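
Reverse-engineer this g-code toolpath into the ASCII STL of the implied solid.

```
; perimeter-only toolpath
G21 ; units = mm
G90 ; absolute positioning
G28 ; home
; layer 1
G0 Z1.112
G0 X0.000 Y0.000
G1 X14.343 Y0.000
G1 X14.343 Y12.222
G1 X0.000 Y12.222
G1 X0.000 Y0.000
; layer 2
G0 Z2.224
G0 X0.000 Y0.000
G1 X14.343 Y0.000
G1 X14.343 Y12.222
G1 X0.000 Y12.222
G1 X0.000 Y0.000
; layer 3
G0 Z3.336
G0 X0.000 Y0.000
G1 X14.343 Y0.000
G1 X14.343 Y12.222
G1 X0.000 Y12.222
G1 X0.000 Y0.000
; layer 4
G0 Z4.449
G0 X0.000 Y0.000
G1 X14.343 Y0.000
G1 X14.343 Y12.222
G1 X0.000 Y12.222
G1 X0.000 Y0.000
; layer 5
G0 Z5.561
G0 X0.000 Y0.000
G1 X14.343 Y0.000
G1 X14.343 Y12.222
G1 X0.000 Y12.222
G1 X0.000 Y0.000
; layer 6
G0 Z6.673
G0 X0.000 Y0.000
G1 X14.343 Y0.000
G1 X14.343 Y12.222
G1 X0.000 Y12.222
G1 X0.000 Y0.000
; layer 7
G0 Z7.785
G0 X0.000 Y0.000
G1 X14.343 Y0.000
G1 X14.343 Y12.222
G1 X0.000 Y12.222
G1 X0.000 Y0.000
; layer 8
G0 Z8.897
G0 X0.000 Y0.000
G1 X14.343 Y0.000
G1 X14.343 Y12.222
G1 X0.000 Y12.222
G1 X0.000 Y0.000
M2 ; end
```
solid part
  facet normal 0.0000 0.0000 -1.0000
    outer loop
      vertex 14.343 12.222 0.000
      vertex 14.343 0.000 0.000
      vertex 0.000 0.000 0.000
    endloop
  endfacet
  facet normal 0.0000 0.0000 -1.0000
    outer loop
      vertex 0.000 12.222 0.000
      vertex 14.343 12.222 0.000
      vertex 0.000 0.000 0.000
    endloop
  endfacet
  facet normal 0.0000 0.0000 1.0000
    outer loop
      vertex 0.000 0.000 8.897
      vertex 14.343 0.000 8.897
      vertex 14.343 12.222 8.897
    endloop
  endfacet
  facet normal 0.0000 0.0000 1.0000
    outer loop
      vertex 0.000 0.000 8.897
      vertex 14.343 12.222 8.897
      vertex 0.000 12.222 8.897
    endloop
  endfacet
  facet normal 0.0000 -1.0000 0.0000
    outer loop
      vertex 0.000 0.000 0.000
      vertex 14.343 0.000 0.000
      vertex 14.343 0.000 8.897
    endloop
  endfacet
  facet normal 0.0000 -1.0000 0.0000
    outer loop
      vertex 0.000 0.000 0.000
      vertex 14.343 0.000 8.897
      vertex 0.000 0.000 8.897
    endloop
  endfacet
  facet normal 0.0000 1.0000 0.0000
    outer loop
      vertex 14.343 12.222 8.897
      vertex 14.343 12.222 0.000
      vertex 0.000 12.222 0.000
    endloop
  endfacet
  facet normal 0.0000 1.0000 0.0000
    outer loop
      vertex 0.000 12.222 8.897
      vertex 14.343 12.222 8.897
      vertex 0.000 12.222 0.000
    endloop
  endfacet
  facet normal -1.0000 0.0000 0.0000
    outer loop
      vertex 0.000 12.222 8.897
      vertex 0.000 12.222 0.000
      vertex 0.000 0.000 0.000
    endloop
  endfacet
  facet normal -1.0000 0.0000 0.0000
    outer loop
      vertex 0.000 0.000 8.897
      vertex 0.000 12.222 8.897
      vertex 0.000 0.000 0.000
    endloop
  endfacet
  facet normal 1.0000 0.0000 0.0000
    outer loop
      vertex 14.343 0.000 0.000
      vertex 14.343 12.222 0.000
      vertex 14.343 12.222 8.897
    endloop
  endfacet
  facet normal 1.0000 0.0000 0.0000
    outer loop
      vertex 14.343 0.000 0.000
      vertex 14.343 12.222 8.897
      vertex 14.343 0.000 8.897
    endloop
  endfacet
endsolid part

The G0 Z moves step by Δz≈1.112 mm. Every layer's G1 loop is the same polygon, so the solid is a straight extrusion of it from z=0 to z≈8.9. Closing with flat bottom and top caps and triangulating gives 12 facets — a rectangular box, roughly 14.3 × 12.2 mm footprint and 8.9 mm tall.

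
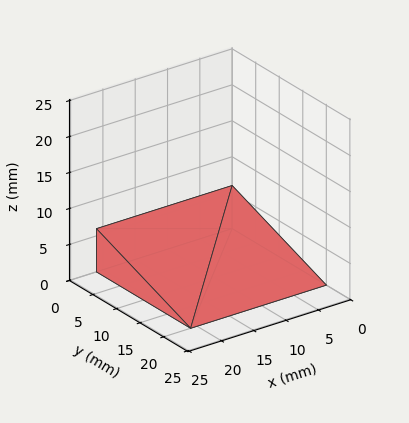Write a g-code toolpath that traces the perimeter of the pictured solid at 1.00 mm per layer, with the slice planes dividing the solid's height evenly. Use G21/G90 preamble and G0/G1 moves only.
Reading the render: the shape is a wedge (ramp): 21 × 20 mm base, rising to 6 mm along the y=0 edge and sloping linearly to z=0 at y=20 (dimensions read to the nearest mm from the axis ticks). For the g-code, the solid's height is divided into equal slices at the stated Δz and each level perimeter traced with G1 moves after a G0 lift.

; perimeter-only toolpath
G21 ; units = mm
G90 ; absolute positioning
G28 ; home
; layer 1
G0 Z1.00
G0 X0.00 Y0.00
G1 X21.00 Y0.00
G1 X21.00 Y16.67
G1 X0.00 Y16.67
G1 X0.00 Y0.00
; layer 2
G0 Z2.00
G0 X0.00 Y0.00
G1 X21.00 Y0.00
G1 X21.00 Y13.33
G1 X0.00 Y13.33
G1 X0.00 Y0.00
; layer 3
G0 Z3.00
G0 X0.00 Y0.00
G1 X21.00 Y0.00
G1 X21.00 Y10.00
G1 X0.00 Y10.00
G1 X0.00 Y0.00
; layer 4
G0 Z4.00
G0 X0.00 Y0.00
G1 X21.00 Y0.00
G1 X21.00 Y6.67
G1 X0.00 Y6.67
G1 X0.00 Y0.00
; layer 5
G0 Z5.00
G0 X0.00 Y0.00
G1 X21.00 Y0.00
G1 X21.00 Y3.33
G1 X0.00 Y3.33
G1 X0.00 Y0.00
M2 ; end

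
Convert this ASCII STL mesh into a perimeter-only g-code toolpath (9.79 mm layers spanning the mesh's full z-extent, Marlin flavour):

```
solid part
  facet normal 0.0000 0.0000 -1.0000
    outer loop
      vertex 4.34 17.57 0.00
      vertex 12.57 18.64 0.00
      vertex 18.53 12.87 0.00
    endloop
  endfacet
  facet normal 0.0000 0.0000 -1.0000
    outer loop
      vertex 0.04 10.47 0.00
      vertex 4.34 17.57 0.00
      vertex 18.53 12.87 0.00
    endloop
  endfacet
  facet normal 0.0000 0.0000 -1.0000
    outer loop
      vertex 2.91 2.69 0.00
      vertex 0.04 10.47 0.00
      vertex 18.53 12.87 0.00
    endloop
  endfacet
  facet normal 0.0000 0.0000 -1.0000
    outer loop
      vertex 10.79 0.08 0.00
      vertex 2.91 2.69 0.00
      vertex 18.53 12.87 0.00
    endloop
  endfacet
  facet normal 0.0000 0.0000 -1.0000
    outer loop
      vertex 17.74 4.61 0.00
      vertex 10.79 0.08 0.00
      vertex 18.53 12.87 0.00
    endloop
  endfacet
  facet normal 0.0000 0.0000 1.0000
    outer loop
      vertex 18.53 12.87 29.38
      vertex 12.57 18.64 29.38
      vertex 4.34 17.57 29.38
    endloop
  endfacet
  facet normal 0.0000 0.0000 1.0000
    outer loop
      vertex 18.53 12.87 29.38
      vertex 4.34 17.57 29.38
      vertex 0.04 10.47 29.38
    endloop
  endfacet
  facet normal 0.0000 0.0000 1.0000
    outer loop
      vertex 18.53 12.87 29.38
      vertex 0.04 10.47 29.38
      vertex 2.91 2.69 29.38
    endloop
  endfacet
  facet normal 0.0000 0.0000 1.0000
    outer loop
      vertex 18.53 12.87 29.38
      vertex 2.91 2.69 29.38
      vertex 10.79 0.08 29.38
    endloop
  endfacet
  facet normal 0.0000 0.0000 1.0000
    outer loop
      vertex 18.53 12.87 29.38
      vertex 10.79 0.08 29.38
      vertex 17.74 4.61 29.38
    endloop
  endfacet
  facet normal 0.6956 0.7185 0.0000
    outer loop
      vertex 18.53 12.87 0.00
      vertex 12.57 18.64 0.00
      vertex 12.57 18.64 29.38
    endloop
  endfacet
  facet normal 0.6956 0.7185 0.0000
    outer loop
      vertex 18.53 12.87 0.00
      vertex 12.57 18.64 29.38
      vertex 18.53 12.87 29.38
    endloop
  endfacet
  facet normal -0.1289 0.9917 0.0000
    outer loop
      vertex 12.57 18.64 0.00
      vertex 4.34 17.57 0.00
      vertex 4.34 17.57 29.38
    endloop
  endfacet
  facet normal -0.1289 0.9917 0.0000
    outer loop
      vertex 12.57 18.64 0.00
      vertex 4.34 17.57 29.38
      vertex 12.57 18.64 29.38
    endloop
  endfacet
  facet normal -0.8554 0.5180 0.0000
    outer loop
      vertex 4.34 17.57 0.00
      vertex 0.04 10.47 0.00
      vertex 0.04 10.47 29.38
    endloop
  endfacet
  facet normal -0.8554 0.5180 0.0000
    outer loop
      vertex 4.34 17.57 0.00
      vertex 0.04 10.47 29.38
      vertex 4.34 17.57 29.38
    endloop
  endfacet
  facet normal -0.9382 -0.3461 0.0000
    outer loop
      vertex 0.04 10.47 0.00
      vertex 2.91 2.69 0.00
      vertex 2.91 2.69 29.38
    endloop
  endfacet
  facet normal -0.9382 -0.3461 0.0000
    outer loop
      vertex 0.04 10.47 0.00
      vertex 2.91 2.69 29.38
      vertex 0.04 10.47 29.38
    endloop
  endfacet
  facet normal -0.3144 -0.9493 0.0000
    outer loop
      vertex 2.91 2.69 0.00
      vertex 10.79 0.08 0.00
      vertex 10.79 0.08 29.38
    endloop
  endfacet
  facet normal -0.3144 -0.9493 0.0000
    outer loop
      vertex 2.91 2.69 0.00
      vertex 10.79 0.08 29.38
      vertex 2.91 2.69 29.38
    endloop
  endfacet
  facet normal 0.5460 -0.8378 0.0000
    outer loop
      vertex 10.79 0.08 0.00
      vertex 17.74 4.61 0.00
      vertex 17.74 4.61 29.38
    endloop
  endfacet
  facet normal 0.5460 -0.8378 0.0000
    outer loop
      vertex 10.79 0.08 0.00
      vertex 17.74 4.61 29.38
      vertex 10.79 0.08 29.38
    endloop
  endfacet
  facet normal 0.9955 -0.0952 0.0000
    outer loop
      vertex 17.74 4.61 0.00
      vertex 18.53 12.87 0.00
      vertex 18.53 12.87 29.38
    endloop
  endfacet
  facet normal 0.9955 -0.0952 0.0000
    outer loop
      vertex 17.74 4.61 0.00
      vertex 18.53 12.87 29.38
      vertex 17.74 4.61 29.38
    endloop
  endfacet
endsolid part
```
; perimeter-only toolpath
G21 ; units = mm
G90 ; absolute positioning
G28 ; home
; layer 1
G0 Z9.79
G0 X18.53 Y12.87
G1 X12.57 Y18.64
G1 X4.34 Y17.57
G1 X0.04 Y10.47
G1 X2.91 Y2.69
G1 X10.79 Y0.08
G1 X17.74 Y4.61
G1 X18.53 Y12.87
; layer 2
G0 Z19.59
G0 X18.53 Y12.87
G1 X12.57 Y18.64
G1 X4.34 Y17.57
G1 X0.04 Y10.47
G1 X2.91 Y2.69
G1 X10.79 Y0.08
G1 X17.74 Y4.61
G1 X18.53 Y12.87
; layer 3
G0 Z29.38
G0 X18.53 Y12.87
G1 X12.57 Y18.64
G1 X4.34 Y17.57
G1 X0.04 Y10.47
G1 X2.91 Y2.69
G1 X10.79 Y0.08
G1 X17.74 Y4.61
G1 X18.53 Y12.87
M2 ; end

The solid is a regular 7-sided prism (a cylinder approximated with 7 flat sides), circumscribed radius ≈ 9.56 mm, height ≈ 29.4 mm. Slicing at Δz = 9.79 mm — 3 equal slices spanning the solid's height, so layer i sits at z = i·h/3 — gives 3 non-empty perimeters. Each is a 7-segment closed polygon; G0 lifts to the layer z and rapids to the start vertex, then G1 traces the edges.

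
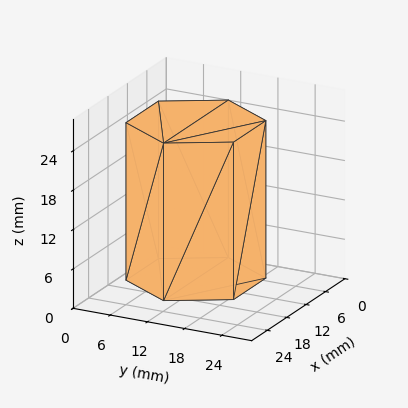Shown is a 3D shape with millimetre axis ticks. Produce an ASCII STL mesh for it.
Reading the render: the shape is a regular 6-sided prism (a cylinder approximated with 6 flat sides), circumscribed radius ≈ 10 mm, height ≈ 24 mm (dimensions read to the nearest mm from the axis ticks). For the STL, each face is triangulated and given an outward normal.

solid part
  facet normal 0.0000 0.0000 -1.0000
    outer loop
      vertex 5.00 18.66 0.00
      vertex 15.00 18.66 0.00
      vertex 20.00 10.00 0.00
    endloop
  endfacet
  facet normal 0.0000 0.0000 -1.0000
    outer loop
      vertex 0.00 10.00 0.00
      vertex 5.00 18.66 0.00
      vertex 20.00 10.00 0.00
    endloop
  endfacet
  facet normal 0.0000 0.0000 -1.0000
    outer loop
      vertex 5.00 1.34 0.00
      vertex 0.00 10.00 0.00
      vertex 20.00 10.00 0.00
    endloop
  endfacet
  facet normal 0.0000 0.0000 -1.0000
    outer loop
      vertex 15.00 1.34 0.00
      vertex 5.00 1.34 0.00
      vertex 20.00 10.00 0.00
    endloop
  endfacet
  facet normal 0.0000 0.0000 1.0000
    outer loop
      vertex 20.00 10.00 24.00
      vertex 15.00 18.66 24.00
      vertex 5.00 18.66 24.00
    endloop
  endfacet
  facet normal 0.0000 0.0000 1.0000
    outer loop
      vertex 20.00 10.00 24.00
      vertex 5.00 18.66 24.00
      vertex 0.00 10.00 24.00
    endloop
  endfacet
  facet normal 0.0000 0.0000 1.0000
    outer loop
      vertex 20.00 10.00 24.00
      vertex 0.00 10.00 24.00
      vertex 5.00 1.34 24.00
    endloop
  endfacet
  facet normal 0.0000 0.0000 1.0000
    outer loop
      vertex 20.00 10.00 24.00
      vertex 5.00 1.34 24.00
      vertex 15.00 1.34 24.00
    endloop
  endfacet
  facet normal 0.8660 0.5000 0.0000
    outer loop
      vertex 20.00 10.00 0.00
      vertex 15.00 18.66 0.00
      vertex 15.00 18.66 24.00
    endloop
  endfacet
  facet normal 0.8660 0.5000 0.0000
    outer loop
      vertex 20.00 10.00 0.00
      vertex 15.00 18.66 24.00
      vertex 20.00 10.00 24.00
    endloop
  endfacet
  facet normal 0.0000 1.0000 0.0000
    outer loop
      vertex 15.00 18.66 0.00
      vertex 5.00 18.66 0.00
      vertex 5.00 18.66 24.00
    endloop
  endfacet
  facet normal 0.0000 1.0000 0.0000
    outer loop
      vertex 15.00 18.66 0.00
      vertex 5.00 18.66 24.00
      vertex 15.00 18.66 24.00
    endloop
  endfacet
  facet normal -0.8660 0.5000 0.0000
    outer loop
      vertex 5.00 18.66 0.00
      vertex 0.00 10.00 0.00
      vertex 0.00 10.00 24.00
    endloop
  endfacet
  facet normal -0.8660 0.5000 0.0000
    outer loop
      vertex 5.00 18.66 0.00
      vertex 0.00 10.00 24.00
      vertex 5.00 18.66 24.00
    endloop
  endfacet
  facet normal -0.8660 -0.5000 0.0000
    outer loop
      vertex 0.00 10.00 0.00
      vertex 5.00 1.34 0.00
      vertex 5.00 1.34 24.00
    endloop
  endfacet
  facet normal -0.8660 -0.5000 0.0000
    outer loop
      vertex 0.00 10.00 0.00
      vertex 5.00 1.34 24.00
      vertex 0.00 10.00 24.00
    endloop
  endfacet
  facet normal 0.0000 -1.0000 0.0000
    outer loop
      vertex 5.00 1.34 0.00
      vertex 15.00 1.34 0.00
      vertex 15.00 1.34 24.00
    endloop
  endfacet
  facet normal 0.0000 -1.0000 0.0000
    outer loop
      vertex 5.00 1.34 0.00
      vertex 15.00 1.34 24.00
      vertex 5.00 1.34 24.00
    endloop
  endfacet
  facet normal 0.8660 -0.5000 0.0000
    outer loop
      vertex 15.00 1.34 0.00
      vertex 20.00 10.00 0.00
      vertex 20.00 10.00 24.00
    endloop
  endfacet
  facet normal 0.8660 -0.5000 0.0000
    outer loop
      vertex 15.00 1.34 0.00
      vertex 20.00 10.00 24.00
      vertex 15.00 1.34 24.00
    endloop
  endfacet
endsolid part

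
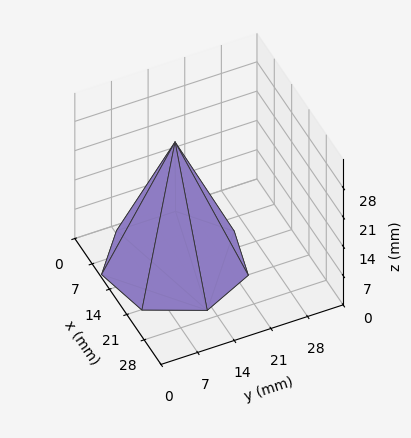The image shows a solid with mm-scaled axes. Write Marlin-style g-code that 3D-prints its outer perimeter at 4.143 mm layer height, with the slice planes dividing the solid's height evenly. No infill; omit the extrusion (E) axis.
Reading the render: the shape is a regular 7-sided pyramid, base circumscribed radius ≈ 13 mm, apex at z ≈ 29 mm (dimensions read to the nearest mm from the axis ticks). For the g-code, the solid's height is divided into equal slices at the stated Δz and each level perimeter traced with G1 moves after a G0 lift.

; perimeter-only toolpath
G21 ; units = mm
G90 ; absolute positioning
G28 ; home
; layer 1
G0 Z4.143
G0 X24.143 Y13.000
G1 X19.947 Y21.712
G1 X10.520 Y23.863
G1 X2.960 Y17.834
G1 X2.960 Y8.166
G1 X10.520 Y2.137
G1 X19.947 Y4.288
G1 X24.143 Y13.000
; layer 2
G0 Z8.286
G0 X22.286 Y13.000
G1 X18.789 Y20.260
G1 X10.934 Y22.053
G1 X4.634 Y17.029
G1 X4.634 Y8.971
G1 X10.934 Y3.947
G1 X18.789 Y5.740
G1 X22.286 Y13.000
; layer 3
G0 Z12.429
G0 X20.429 Y13.000
G1 X17.631 Y18.808
G1 X11.347 Y20.242
G1 X6.307 Y16.223
G1 X6.307 Y9.777
G1 X11.347 Y5.758
G1 X17.631 Y7.192
G1 X20.429 Y13.000
; layer 4
G0 Z16.571
G0 X18.571 Y13.000
G1 X16.474 Y17.356
G1 X11.760 Y18.432
G1 X7.980 Y15.417
G1 X7.980 Y10.583
G1 X11.760 Y7.568
G1 X16.474 Y8.644
G1 X18.571 Y13.000
; layer 5
G0 Z20.714
G0 X16.714 Y13.000
G1 X15.316 Y15.904
G1 X12.173 Y16.621
G1 X9.653 Y14.611
G1 X9.653 Y11.389
G1 X12.173 Y9.379
G1 X15.316 Y10.096
G1 X16.714 Y13.000
; layer 6
G0 Z24.857
G0 X14.857 Y13.000
G1 X14.158 Y14.452
G1 X12.587 Y14.811
G1 X11.327 Y13.806
G1 X11.327 Y12.194
G1 X12.587 Y11.189
G1 X14.158 Y11.548
G1 X14.857 Y13.000
M2 ; end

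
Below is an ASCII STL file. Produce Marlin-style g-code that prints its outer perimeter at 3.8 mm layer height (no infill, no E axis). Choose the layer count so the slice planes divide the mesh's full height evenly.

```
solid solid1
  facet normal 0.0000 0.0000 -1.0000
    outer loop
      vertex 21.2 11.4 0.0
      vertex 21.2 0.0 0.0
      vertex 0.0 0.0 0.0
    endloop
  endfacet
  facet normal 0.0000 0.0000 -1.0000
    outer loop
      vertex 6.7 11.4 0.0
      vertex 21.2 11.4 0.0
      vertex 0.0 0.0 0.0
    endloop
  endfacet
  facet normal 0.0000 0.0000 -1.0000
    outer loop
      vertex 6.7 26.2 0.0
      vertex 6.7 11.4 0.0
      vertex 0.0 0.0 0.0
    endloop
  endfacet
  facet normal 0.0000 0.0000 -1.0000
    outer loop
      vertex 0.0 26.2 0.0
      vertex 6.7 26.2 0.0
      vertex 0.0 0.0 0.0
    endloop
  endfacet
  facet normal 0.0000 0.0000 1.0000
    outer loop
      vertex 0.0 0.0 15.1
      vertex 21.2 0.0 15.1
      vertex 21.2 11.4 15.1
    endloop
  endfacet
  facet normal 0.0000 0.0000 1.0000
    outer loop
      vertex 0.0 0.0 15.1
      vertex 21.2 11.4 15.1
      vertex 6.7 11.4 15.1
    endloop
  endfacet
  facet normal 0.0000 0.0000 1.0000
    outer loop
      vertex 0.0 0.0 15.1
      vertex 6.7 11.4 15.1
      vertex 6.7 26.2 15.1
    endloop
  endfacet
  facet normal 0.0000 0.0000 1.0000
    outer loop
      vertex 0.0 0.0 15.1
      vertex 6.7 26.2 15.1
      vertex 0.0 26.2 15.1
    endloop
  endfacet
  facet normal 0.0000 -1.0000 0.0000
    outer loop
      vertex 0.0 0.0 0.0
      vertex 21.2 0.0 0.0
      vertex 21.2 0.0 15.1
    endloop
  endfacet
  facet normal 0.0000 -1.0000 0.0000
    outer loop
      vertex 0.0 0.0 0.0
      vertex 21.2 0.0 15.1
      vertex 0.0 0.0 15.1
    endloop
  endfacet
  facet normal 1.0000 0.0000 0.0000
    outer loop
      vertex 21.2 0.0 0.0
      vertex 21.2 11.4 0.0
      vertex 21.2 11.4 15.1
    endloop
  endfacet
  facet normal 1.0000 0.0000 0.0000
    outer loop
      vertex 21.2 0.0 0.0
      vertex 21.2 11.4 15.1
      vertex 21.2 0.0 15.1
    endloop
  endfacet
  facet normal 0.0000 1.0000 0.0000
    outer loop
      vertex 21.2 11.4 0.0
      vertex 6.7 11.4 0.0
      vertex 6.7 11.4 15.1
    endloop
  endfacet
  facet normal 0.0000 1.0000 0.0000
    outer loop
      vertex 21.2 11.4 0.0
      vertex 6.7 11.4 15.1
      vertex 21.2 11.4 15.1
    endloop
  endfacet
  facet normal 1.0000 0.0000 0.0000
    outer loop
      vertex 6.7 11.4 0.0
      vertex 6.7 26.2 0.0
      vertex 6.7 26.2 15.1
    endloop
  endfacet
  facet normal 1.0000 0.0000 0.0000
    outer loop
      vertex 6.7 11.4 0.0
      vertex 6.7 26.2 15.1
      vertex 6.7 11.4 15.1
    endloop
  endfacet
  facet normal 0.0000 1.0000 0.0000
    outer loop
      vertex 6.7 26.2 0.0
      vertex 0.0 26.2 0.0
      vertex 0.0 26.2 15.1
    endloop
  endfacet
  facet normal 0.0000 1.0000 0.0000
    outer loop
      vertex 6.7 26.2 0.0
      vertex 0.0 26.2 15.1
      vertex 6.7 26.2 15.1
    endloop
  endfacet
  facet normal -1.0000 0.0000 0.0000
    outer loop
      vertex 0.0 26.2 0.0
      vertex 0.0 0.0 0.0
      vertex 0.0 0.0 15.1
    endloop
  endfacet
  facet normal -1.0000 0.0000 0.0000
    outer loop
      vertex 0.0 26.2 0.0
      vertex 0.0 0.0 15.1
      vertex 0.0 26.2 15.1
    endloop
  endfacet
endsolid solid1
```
; perimeter-only toolpath
G21 ; units = mm
G90 ; absolute positioning
G28 ; home
; layer 1
G0 Z3.8
G0 X0.0 Y0.0
G1 X21.2 Y0.0
G1 X21.2 Y11.4
G1 X6.7 Y11.4
G1 X6.7 Y26.2
G1 X0.0 Y26.2
G1 X0.0 Y0.0
; layer 2
G0 Z7.5
G0 X0.0 Y0.0
G1 X21.2 Y0.0
G1 X21.2 Y11.4
G1 X6.7 Y11.4
G1 X6.7 Y26.2
G1 X0.0 Y26.2
G1 X0.0 Y0.0
; layer 3
G0 Z11.3
G0 X0.0 Y0.0
G1 X21.2 Y0.0
G1 X21.2 Y11.4
G1 X6.7 Y11.4
G1 X6.7 Y26.2
G1 X0.0 Y26.2
G1 X0.0 Y0.0
; layer 4
G0 Z15.1
G0 X0.0 Y0.0
G1 X21.2 Y0.0
G1 X21.2 Y11.4
G1 X6.7 Y11.4
G1 X6.7 Y26.2
G1 X0.0 Y26.2
G1 X0.0 Y0.0
M2 ; end

The solid is an L-shaped prism: outer 21.2 × 26.2 mm, arm thicknesses ≈ 11.4 mm (horizontal) and 6.7 mm (vertical), extruded 15.1 mm in z. Slicing at Δz = 3.8 mm — 4 equal slices spanning the solid's height, so layer i sits at z = i·h/4 — gives 4 non-empty perimeters. Each is a 6-segment closed polygon; G0 lifts to the layer z and rapids to the start vertex, then G1 traces the edges.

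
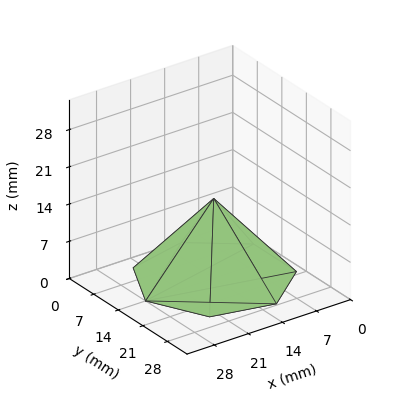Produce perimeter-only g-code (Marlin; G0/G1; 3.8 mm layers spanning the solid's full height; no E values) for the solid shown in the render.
Reading the render: the shape is a regular 7-sided pyramid, base circumscribed radius ≈ 14 mm, apex at z ≈ 15 mm (dimensions read to the nearest mm from the axis ticks). For the g-code, the solid's height is divided into equal slices at the stated Δz and each level perimeter traced with G1 moves after a G0 lift.

; perimeter-only toolpath
G21 ; units = mm
G90 ; absolute positioning
G28 ; home
; layer 1
G0 Z3.8
G0 X24.5 Y14.0
G1 X20.5 Y22.2
G1 X11.7 Y24.2
G1 X4.5 Y18.6
G1 X4.5 Y9.4
G1 X11.7 Y3.8
G1 X20.5 Y5.8
G1 X24.5 Y14.0
; layer 2
G0 Z7.5
G0 X21.0 Y14.0
G1 X18.4 Y19.4
G1 X12.4 Y20.8
G1 X7.7 Y17.1
G1 X7.7 Y10.9
G1 X12.4 Y7.2
G1 X18.4 Y8.6
G1 X21.0 Y14.0
; layer 3
G0 Z11.2
G0 X17.5 Y14.0
G1 X16.2 Y16.7
G1 X13.2 Y17.4
G1 X10.8 Y15.5
G1 X10.8 Y12.5
G1 X13.2 Y10.6
G1 X16.2 Y11.3
G1 X17.5 Y14.0
M2 ; end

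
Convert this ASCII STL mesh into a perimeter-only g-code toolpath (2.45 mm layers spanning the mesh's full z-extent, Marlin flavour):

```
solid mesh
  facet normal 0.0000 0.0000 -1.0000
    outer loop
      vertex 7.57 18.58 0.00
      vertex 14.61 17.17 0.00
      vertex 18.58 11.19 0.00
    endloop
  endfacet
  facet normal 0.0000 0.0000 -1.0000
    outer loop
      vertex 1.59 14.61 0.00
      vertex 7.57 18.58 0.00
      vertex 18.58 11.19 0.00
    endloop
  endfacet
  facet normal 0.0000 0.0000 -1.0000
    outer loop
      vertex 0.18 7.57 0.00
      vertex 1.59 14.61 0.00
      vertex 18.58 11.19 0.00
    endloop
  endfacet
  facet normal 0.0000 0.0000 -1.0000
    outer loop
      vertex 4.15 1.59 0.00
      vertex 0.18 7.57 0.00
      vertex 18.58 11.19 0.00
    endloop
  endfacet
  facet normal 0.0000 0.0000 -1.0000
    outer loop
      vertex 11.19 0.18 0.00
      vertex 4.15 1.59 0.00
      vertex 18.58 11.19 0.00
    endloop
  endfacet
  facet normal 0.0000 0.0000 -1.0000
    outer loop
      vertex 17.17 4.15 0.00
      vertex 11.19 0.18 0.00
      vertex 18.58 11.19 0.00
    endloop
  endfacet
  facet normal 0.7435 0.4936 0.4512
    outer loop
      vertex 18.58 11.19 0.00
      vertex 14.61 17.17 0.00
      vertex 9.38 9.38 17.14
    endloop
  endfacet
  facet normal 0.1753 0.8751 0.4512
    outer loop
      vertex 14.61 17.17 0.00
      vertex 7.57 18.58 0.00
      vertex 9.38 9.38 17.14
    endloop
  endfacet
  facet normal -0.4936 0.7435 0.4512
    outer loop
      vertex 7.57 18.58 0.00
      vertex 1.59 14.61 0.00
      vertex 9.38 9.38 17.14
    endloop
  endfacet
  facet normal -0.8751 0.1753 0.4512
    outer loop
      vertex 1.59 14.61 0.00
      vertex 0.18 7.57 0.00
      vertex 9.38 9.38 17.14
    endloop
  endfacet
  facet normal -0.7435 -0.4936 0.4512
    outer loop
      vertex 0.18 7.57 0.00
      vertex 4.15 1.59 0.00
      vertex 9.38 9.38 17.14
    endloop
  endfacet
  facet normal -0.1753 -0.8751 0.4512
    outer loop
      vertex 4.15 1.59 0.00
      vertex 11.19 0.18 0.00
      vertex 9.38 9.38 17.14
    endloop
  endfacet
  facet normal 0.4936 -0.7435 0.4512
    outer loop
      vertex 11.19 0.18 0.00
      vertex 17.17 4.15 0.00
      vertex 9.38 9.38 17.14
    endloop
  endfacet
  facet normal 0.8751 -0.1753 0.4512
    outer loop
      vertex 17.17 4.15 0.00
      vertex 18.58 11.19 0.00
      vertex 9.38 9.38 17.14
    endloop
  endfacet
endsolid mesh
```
; perimeter-only toolpath
G21 ; units = mm
G90 ; absolute positioning
G28 ; home
; layer 1
G0 Z2.45
G0 X17.27 Y10.93
G1 X13.86 Y16.06
G1 X7.83 Y17.27
G1 X2.70 Y13.86
G1 X1.49 Y7.83
G1 X4.90 Y2.70
G1 X10.93 Y1.49
G1 X16.06 Y4.90
G1 X17.27 Y10.93
; layer 2
G0 Z4.90
G0 X15.95 Y10.67
G1 X13.12 Y14.94
G1 X8.09 Y15.95
G1 X3.82 Y13.12
G1 X2.81 Y8.09
G1 X5.64 Y3.82
G1 X10.67 Y2.81
G1 X14.94 Y5.64
G1 X15.95 Y10.67
; layer 3
G0 Z7.35
G0 X14.64 Y10.41
G1 X12.37 Y13.83
G1 X8.35 Y14.64
G1 X4.93 Y12.37
G1 X4.12 Y8.35
G1 X6.39 Y4.93
G1 X10.41 Y4.12
G1 X13.83 Y6.39
G1 X14.64 Y10.41
; layer 4
G0 Z9.79
G0 X13.32 Y10.16
G1 X11.62 Y12.72
G1 X8.60 Y13.32
G1 X6.04 Y11.62
G1 X5.44 Y8.60
G1 X7.14 Y6.04
G1 X10.16 Y5.44
G1 X12.72 Y7.14
G1 X13.32 Y10.16
; layer 5
G0 Z12.24
G0 X12.01 Y9.90
G1 X10.87 Y11.61
G1 X8.86 Y12.01
G1 X7.15 Y10.87
G1 X6.75 Y8.86
G1 X7.89 Y7.15
G1 X9.90 Y6.75
G1 X11.61 Y7.89
G1 X12.01 Y9.90
; layer 6
G0 Z14.69
G0 X10.69 Y9.64
G1 X10.13 Y10.49
G1 X9.12 Y10.69
G1 X8.27 Y10.13
G1 X8.07 Y9.12
G1 X8.63 Y8.27
G1 X9.64 Y8.07
G1 X10.49 Y8.63
G1 X10.69 Y9.64
M2 ; end

The solid is a regular 8-sided pyramid, base circumscribed radius ≈ 9.38 mm, apex at z ≈ 17.1 mm. Slicing at Δz = 2.45 mm — 7 equal slices spanning the solid's height, so layer i sits at z = i·h/7 — gives 6 non-empty perimeters. Each is a 8-segment closed polygon; G0 lifts to the layer z and rapids to the start vertex, then G1 traces the edges. The cross-section shrinks linearly with z (the slice at the apex is degenerate and omitted).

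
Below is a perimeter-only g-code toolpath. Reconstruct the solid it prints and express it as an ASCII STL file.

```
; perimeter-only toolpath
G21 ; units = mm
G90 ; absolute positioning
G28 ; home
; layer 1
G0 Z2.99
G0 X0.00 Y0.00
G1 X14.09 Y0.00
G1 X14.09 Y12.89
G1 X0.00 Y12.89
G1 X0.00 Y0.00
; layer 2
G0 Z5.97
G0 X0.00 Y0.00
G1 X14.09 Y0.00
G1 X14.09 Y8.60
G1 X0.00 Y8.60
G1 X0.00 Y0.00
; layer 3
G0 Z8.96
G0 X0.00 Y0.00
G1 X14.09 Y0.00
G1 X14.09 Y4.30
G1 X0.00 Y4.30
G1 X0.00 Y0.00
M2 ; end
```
solid part
  facet normal 0.0000 0.0000 -1.0000
    outer loop
      vertex 14.09 17.19 0.00
      vertex 14.09 0.00 0.00
      vertex 0.00 0.00 0.00
    endloop
  endfacet
  facet normal 0.0000 0.0000 -1.0000
    outer loop
      vertex 0.00 17.19 0.00
      vertex 14.09 17.19 0.00
      vertex 0.00 0.00 0.00
    endloop
  endfacet
  facet normal 0.0000 -1.0000 0.0000
    outer loop
      vertex 0.00 0.00 0.00
      vertex 14.09 0.00 0.00
      vertex 14.09 0.00 11.95
    endloop
  endfacet
  facet normal 0.0000 -1.0000 0.0000
    outer loop
      vertex 0.00 0.00 0.00
      vertex 14.09 0.00 11.95
      vertex 0.00 0.00 11.95
    endloop
  endfacet
  facet normal 0.0000 0.5708 0.8211
    outer loop
      vertex 0.00 0.00 11.95
      vertex 14.09 0.00 11.95
      vertex 14.09 17.19 0.00
    endloop
  endfacet
  facet normal 0.0000 0.5708 0.8211
    outer loop
      vertex 0.00 0.00 11.95
      vertex 14.09 17.19 0.00
      vertex 0.00 17.19 0.00
    endloop
  endfacet
  facet normal -1.0000 0.0000 0.0000
    outer loop
      vertex 0.00 0.00 11.95
      vertex 0.00 17.19 0.00
      vertex 0.00 0.00 0.00
    endloop
  endfacet
  facet normal 1.0000 0.0000 0.0000
    outer loop
      vertex 14.09 0.00 0.00
      vertex 14.09 17.19 0.00
      vertex 14.09 0.00 11.95
    endloop
  endfacet
endsolid part

The G0 Z moves step by Δz≈2.99 mm. The G1 loops shrink linearly with z, so the solid tapers from its base footprint up to z≈11.9. Closing with a flat bottom cap and the tapered top and triangulating gives 8 facets — a wedge (ramp): 14.1 × 17.2 mm base, rising to 11.9 mm along the y=0 edge and sloping linearly to z=0 at y=17.2.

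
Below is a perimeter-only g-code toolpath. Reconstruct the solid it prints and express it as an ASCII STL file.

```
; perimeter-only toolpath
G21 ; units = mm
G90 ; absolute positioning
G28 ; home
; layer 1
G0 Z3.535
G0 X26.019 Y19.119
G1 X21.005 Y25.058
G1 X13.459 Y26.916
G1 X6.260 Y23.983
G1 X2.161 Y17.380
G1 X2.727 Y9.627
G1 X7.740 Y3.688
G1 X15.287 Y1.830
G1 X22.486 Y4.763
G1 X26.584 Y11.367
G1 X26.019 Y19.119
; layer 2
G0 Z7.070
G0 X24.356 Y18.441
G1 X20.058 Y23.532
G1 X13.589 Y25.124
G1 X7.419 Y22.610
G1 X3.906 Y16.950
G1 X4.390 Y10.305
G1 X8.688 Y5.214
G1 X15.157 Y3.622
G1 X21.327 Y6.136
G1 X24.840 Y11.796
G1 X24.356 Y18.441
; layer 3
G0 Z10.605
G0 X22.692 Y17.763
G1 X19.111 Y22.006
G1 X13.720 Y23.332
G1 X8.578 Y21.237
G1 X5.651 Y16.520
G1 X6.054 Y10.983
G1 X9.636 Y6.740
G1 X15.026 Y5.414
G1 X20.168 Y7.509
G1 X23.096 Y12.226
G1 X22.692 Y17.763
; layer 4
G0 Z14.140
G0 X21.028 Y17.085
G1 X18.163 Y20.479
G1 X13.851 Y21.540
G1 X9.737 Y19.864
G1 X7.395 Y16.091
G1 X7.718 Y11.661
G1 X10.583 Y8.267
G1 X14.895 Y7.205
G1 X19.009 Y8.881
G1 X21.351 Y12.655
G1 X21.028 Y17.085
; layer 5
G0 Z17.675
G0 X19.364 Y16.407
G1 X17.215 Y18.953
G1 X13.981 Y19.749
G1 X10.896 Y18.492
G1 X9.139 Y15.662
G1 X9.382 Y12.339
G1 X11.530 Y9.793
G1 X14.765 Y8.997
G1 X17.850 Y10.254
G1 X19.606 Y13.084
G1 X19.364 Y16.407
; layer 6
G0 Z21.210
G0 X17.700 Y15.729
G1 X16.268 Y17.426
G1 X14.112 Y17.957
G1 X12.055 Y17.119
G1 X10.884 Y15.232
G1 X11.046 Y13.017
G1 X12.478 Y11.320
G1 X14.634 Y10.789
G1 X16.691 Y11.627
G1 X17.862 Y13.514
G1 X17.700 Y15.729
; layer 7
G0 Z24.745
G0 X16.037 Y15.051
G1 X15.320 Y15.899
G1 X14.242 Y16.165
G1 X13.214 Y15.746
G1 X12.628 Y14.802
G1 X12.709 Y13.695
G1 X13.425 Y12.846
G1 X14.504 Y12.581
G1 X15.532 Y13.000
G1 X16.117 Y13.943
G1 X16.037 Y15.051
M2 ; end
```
solid part
  facet normal 0.0000 0.0000 -1.0000
    outer loop
      vertex 13.328 28.708 0.000
      vertex 21.953 26.585 0.000
      vertex 27.683 19.797 0.000
    endloop
  endfacet
  facet normal 0.0000 0.0000 -1.0000
    outer loop
      vertex 5.101 25.356 0.000
      vertex 13.328 28.708 0.000
      vertex 27.683 19.797 0.000
    endloop
  endfacet
  facet normal 0.0000 0.0000 -1.0000
    outer loop
      vertex 0.417 17.809 0.000
      vertex 5.101 25.356 0.000
      vertex 27.683 19.797 0.000
    endloop
  endfacet
  facet normal 0.0000 0.0000 -1.0000
    outer loop
      vertex 1.063 8.949 0.000
      vertex 0.417 17.809 0.000
      vertex 27.683 19.797 0.000
    endloop
  endfacet
  facet normal 0.0000 0.0000 -1.0000
    outer loop
      vertex 6.793 2.161 0.000
      vertex 1.063 8.949 0.000
      vertex 27.683 19.797 0.000
    endloop
  endfacet
  facet normal 0.0000 0.0000 -1.0000
    outer loop
      vertex 15.418 0.038 0.000
      vertex 6.793 2.161 0.000
      vertex 27.683 19.797 0.000
    endloop
  endfacet
  facet normal 0.0000 0.0000 -1.0000
    outer loop
      vertex 23.645 3.390 0.000
      vertex 15.418 0.038 0.000
      vertex 27.683 19.797 0.000
    endloop
  endfacet
  facet normal 0.0000 0.0000 -1.0000
    outer loop
      vertex 28.329 10.937 0.000
      vertex 23.645 3.390 0.000
      vertex 27.683 19.797 0.000
    endloop
  endfacet
  facet normal 0.6880 0.5808 0.4352
    outer loop
      vertex 27.683 19.797 0.000
      vertex 21.953 26.585 0.000
      vertex 14.373 14.373 28.280
    endloop
  endfacet
  facet normal 0.2152 0.8742 0.4352
    outer loop
      vertex 21.953 26.585 0.000
      vertex 13.328 28.708 0.000
      vertex 14.373 14.373 28.280
    endloop
  endfacet
  facet normal -0.3397 0.8338 0.4352
    outer loop
      vertex 13.328 28.708 0.000
      vertex 5.101 25.356 0.000
      vertex 14.373 14.373 28.280
    endloop
  endfacet
  facet normal -0.7650 0.4748 0.4352
    outer loop
      vertex 5.101 25.356 0.000
      vertex 0.417 17.809 0.000
      vertex 14.373 14.373 28.280
    endloop
  endfacet
  facet normal -0.8980 -0.0655 0.4352
    outer loop
      vertex 0.417 17.809 0.000
      vertex 1.063 8.949 0.000
      vertex 14.373 14.373 28.280
    endloop
  endfacet
  facet normal -0.6880 -0.5808 0.4352
    outer loop
      vertex 1.063 8.949 0.000
      vertex 6.793 2.161 0.000
      vertex 14.373 14.373 28.280
    endloop
  endfacet
  facet normal -0.2152 -0.8742 0.4352
    outer loop
      vertex 6.793 2.161 0.000
      vertex 15.418 0.038 0.000
      vertex 14.373 14.373 28.280
    endloop
  endfacet
  facet normal 0.3397 -0.8338 0.4352
    outer loop
      vertex 15.418 0.038 0.000
      vertex 23.645 3.390 0.000
      vertex 14.373 14.373 28.280
    endloop
  endfacet
  facet normal 0.7650 -0.4748 0.4352
    outer loop
      vertex 23.645 3.390 0.000
      vertex 28.329 10.937 0.000
      vertex 14.373 14.373 28.280
    endloop
  endfacet
  facet normal 0.8980 0.0655 0.4352
    outer loop
      vertex 28.329 10.937 0.000
      vertex 27.683 19.797 0.000
      vertex 14.373 14.373 28.280
    endloop
  endfacet
endsolid part

The G0 Z moves step by Δz≈3.535 mm. The G1 loops shrink linearly with z, so the solid tapers from its base footprint up to z≈28.3. Closing with a flat bottom cap and the tapered top and triangulating gives 18 facets — a regular 10-sided pyramid, base circumscribed radius ≈ 14.4 mm, apex at z ≈ 28.3 mm.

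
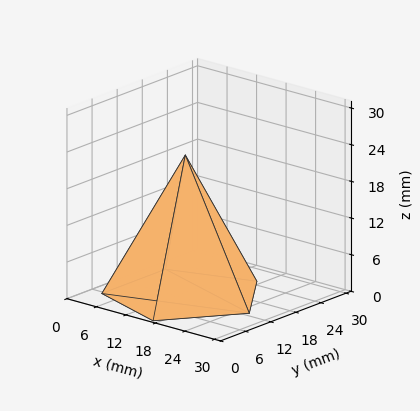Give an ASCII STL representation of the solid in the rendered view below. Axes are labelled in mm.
Reading the render: the shape is a regular 5-sided pyramid, base circumscribed radius ≈ 13 mm, apex at z ≈ 23 mm (dimensions read to the nearest mm from the axis ticks). For the STL, each face is triangulated and given an outward normal.

solid part
  facet normal 0.0000 0.0000 -1.0000
    outer loop
      vertex 2.5 20.6 0.0
      vertex 17.0 25.4 0.0
      vertex 26.0 13.0 0.0
    endloop
  endfacet
  facet normal 0.0000 0.0000 -1.0000
    outer loop
      vertex 2.5 5.4 0.0
      vertex 2.5 20.6 0.0
      vertex 26.0 13.0 0.0
    endloop
  endfacet
  facet normal 0.0000 0.0000 -1.0000
    outer loop
      vertex 17.0 0.6 0.0
      vertex 2.5 5.4 0.0
      vertex 26.0 13.0 0.0
    endloop
  endfacet
  facet normal 0.7360 0.5342 0.4160
    outer loop
      vertex 26.0 13.0 0.0
      vertex 17.0 25.4 0.0
      vertex 13.0 13.0 23.0
    endloop
  endfacet
  facet normal -0.2858 0.8634 0.4158
    outer loop
      vertex 17.0 25.4 0.0
      vertex 2.5 20.6 0.0
      vertex 13.0 13.0 23.0
    endloop
  endfacet
  facet normal -0.9097 0.0000 0.4153
    outer loop
      vertex 2.5 20.6 0.0
      vertex 2.5 5.4 0.0
      vertex 13.0 13.0 23.0
    endloop
  endfacet
  facet normal -0.2858 -0.8634 0.4158
    outer loop
      vertex 2.5 5.4 0.0
      vertex 17.0 0.6 0.0
      vertex 13.0 13.0 23.0
    endloop
  endfacet
  facet normal 0.7360 -0.5342 0.4160
    outer loop
      vertex 17.0 0.6 0.0
      vertex 26.0 13.0 0.0
      vertex 13.0 13.0 23.0
    endloop
  endfacet
endsolid part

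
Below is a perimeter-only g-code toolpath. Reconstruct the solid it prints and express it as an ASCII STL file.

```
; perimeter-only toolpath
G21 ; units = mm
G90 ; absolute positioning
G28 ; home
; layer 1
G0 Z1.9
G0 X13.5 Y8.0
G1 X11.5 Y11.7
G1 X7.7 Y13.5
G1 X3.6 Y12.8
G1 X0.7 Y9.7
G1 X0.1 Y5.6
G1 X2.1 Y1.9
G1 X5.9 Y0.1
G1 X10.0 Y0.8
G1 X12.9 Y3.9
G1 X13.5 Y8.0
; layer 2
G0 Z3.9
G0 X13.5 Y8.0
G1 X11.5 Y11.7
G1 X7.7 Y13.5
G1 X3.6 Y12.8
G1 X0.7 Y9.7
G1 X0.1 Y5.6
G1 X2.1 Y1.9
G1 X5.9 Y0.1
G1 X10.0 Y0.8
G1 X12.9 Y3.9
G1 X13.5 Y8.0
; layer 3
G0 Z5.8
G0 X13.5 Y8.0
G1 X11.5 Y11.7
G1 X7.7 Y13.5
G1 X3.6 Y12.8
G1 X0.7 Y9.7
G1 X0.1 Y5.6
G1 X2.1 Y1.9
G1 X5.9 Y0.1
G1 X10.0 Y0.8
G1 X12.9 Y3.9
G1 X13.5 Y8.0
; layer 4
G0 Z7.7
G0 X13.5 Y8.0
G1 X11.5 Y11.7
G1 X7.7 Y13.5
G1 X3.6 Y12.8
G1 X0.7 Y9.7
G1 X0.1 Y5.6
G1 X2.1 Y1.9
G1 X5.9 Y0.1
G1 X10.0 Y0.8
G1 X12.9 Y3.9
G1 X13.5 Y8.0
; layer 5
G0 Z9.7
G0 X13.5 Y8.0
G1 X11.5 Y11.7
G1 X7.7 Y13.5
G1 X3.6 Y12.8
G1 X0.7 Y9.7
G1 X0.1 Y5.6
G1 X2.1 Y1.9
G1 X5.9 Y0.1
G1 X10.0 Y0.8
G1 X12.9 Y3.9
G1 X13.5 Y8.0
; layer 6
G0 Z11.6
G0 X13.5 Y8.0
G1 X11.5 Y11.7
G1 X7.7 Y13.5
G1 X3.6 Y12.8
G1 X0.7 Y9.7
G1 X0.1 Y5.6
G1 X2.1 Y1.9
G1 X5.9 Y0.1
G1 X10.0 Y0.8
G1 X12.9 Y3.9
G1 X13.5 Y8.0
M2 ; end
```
solid part
  facet normal 0.0000 0.0000 -1.0000
    outer loop
      vertex 7.7 13.5 0.0
      vertex 11.5 11.7 0.0
      vertex 13.5 8.0 0.0
    endloop
  endfacet
  facet normal 0.0000 0.0000 -1.0000
    outer loop
      vertex 3.6 12.8 0.0
      vertex 7.7 13.5 0.0
      vertex 13.5 8.0 0.0
    endloop
  endfacet
  facet normal 0.0000 0.0000 -1.0000
    outer loop
      vertex 0.7 9.7 0.0
      vertex 3.6 12.8 0.0
      vertex 13.5 8.0 0.0
    endloop
  endfacet
  facet normal 0.0000 0.0000 -1.0000
    outer loop
      vertex 0.1 5.6 0.0
      vertex 0.7 9.7 0.0
      vertex 13.5 8.0 0.0
    endloop
  endfacet
  facet normal 0.0000 0.0000 -1.0000
    outer loop
      vertex 2.1 1.9 0.0
      vertex 0.1 5.6 0.0
      vertex 13.5 8.0 0.0
    endloop
  endfacet
  facet normal 0.0000 0.0000 -1.0000
    outer loop
      vertex 5.9 0.1 0.0
      vertex 2.1 1.9 0.0
      vertex 13.5 8.0 0.0
    endloop
  endfacet
  facet normal 0.0000 0.0000 -1.0000
    outer loop
      vertex 10.0 0.8 0.0
      vertex 5.9 0.1 0.0
      vertex 13.5 8.0 0.0
    endloop
  endfacet
  facet normal 0.0000 0.0000 -1.0000
    outer loop
      vertex 12.9 3.9 0.0
      vertex 10.0 0.8 0.0
      vertex 13.5 8.0 0.0
    endloop
  endfacet
  facet normal 0.0000 0.0000 1.0000
    outer loop
      vertex 13.5 8.0 11.6
      vertex 11.5 11.7 11.6
      vertex 7.7 13.5 11.6
    endloop
  endfacet
  facet normal 0.0000 0.0000 1.0000
    outer loop
      vertex 13.5 8.0 11.6
      vertex 7.7 13.5 11.6
      vertex 3.6 12.8 11.6
    endloop
  endfacet
  facet normal 0.0000 0.0000 1.0000
    outer loop
      vertex 13.5 8.0 11.6
      vertex 3.6 12.8 11.6
      vertex 0.7 9.7 11.6
    endloop
  endfacet
  facet normal 0.0000 0.0000 1.0000
    outer loop
      vertex 13.5 8.0 11.6
      vertex 0.7 9.7 11.6
      vertex 0.1 5.6 11.6
    endloop
  endfacet
  facet normal 0.0000 0.0000 1.0000
    outer loop
      vertex 13.5 8.0 11.6
      vertex 0.1 5.6 11.6
      vertex 2.1 1.9 11.6
    endloop
  endfacet
  facet normal 0.0000 0.0000 1.0000
    outer loop
      vertex 13.5 8.0 11.6
      vertex 2.1 1.9 11.6
      vertex 5.9 0.1 11.6
    endloop
  endfacet
  facet normal 0.0000 0.0000 1.0000
    outer loop
      vertex 13.5 8.0 11.6
      vertex 5.9 0.1 11.6
      vertex 10.0 0.8 11.6
    endloop
  endfacet
  facet normal 0.0000 0.0000 1.0000
    outer loop
      vertex 13.5 8.0 11.6
      vertex 10.0 0.8 11.6
      vertex 12.9 3.9 11.6
    endloop
  endfacet
  facet normal 0.8797 0.4755 0.0000
    outer loop
      vertex 13.5 8.0 0.0
      vertex 11.5 11.7 0.0
      vertex 11.5 11.7 11.6
    endloop
  endfacet
  facet normal 0.8797 0.4755 0.0000
    outer loop
      vertex 13.5 8.0 0.0
      vertex 11.5 11.7 11.6
      vertex 13.5 8.0 11.6
    endloop
  endfacet
  facet normal 0.4281 0.9037 0.0000
    outer loop
      vertex 11.5 11.7 0.0
      vertex 7.7 13.5 0.0
      vertex 7.7 13.5 11.6
    endloop
  endfacet
  facet normal 0.4281 0.9037 0.0000
    outer loop
      vertex 11.5 11.7 0.0
      vertex 7.7 13.5 11.6
      vertex 11.5 11.7 11.6
    endloop
  endfacet
  facet normal -0.1683 0.9857 0.0000
    outer loop
      vertex 7.7 13.5 0.0
      vertex 3.6 12.8 0.0
      vertex 3.6 12.8 11.6
    endloop
  endfacet
  facet normal -0.1683 0.9857 0.0000
    outer loop
      vertex 7.7 13.5 0.0
      vertex 3.6 12.8 11.6
      vertex 7.7 13.5 11.6
    endloop
  endfacet
  facet normal -0.7303 0.6832 0.0000
    outer loop
      vertex 3.6 12.8 0.0
      vertex 0.7 9.7 0.0
      vertex 0.7 9.7 11.6
    endloop
  endfacet
  facet normal -0.7303 0.6832 0.0000
    outer loop
      vertex 3.6 12.8 0.0
      vertex 0.7 9.7 11.6
      vertex 3.6 12.8 11.6
    endloop
  endfacet
  facet normal -0.9895 0.1448 0.0000
    outer loop
      vertex 0.7 9.7 0.0
      vertex 0.1 5.6 0.0
      vertex 0.1 5.6 11.6
    endloop
  endfacet
  facet normal -0.9895 0.1448 0.0000
    outer loop
      vertex 0.7 9.7 0.0
      vertex 0.1 5.6 11.6
      vertex 0.7 9.7 11.6
    endloop
  endfacet
  facet normal -0.8797 -0.4755 0.0000
    outer loop
      vertex 0.1 5.6 0.0
      vertex 2.1 1.9 0.0
      vertex 2.1 1.9 11.6
    endloop
  endfacet
  facet normal -0.8797 -0.4755 0.0000
    outer loop
      vertex 0.1 5.6 0.0
      vertex 2.1 1.9 11.6
      vertex 0.1 5.6 11.6
    endloop
  endfacet
  facet normal -0.4281 -0.9037 0.0000
    outer loop
      vertex 2.1 1.9 0.0
      vertex 5.9 0.1 0.0
      vertex 5.9 0.1 11.6
    endloop
  endfacet
  facet normal -0.4281 -0.9037 0.0000
    outer loop
      vertex 2.1 1.9 0.0
      vertex 5.9 0.1 11.6
      vertex 2.1 1.9 11.6
    endloop
  endfacet
  facet normal 0.1683 -0.9857 0.0000
    outer loop
      vertex 5.9 0.1 0.0
      vertex 10.0 0.8 0.0
      vertex 10.0 0.8 11.6
    endloop
  endfacet
  facet normal 0.1683 -0.9857 0.0000
    outer loop
      vertex 5.9 0.1 0.0
      vertex 10.0 0.8 11.6
      vertex 5.9 0.1 11.6
    endloop
  endfacet
  facet normal 0.7303 -0.6832 0.0000
    outer loop
      vertex 10.0 0.8 0.0
      vertex 12.9 3.9 0.0
      vertex 12.9 3.9 11.6
    endloop
  endfacet
  facet normal 0.7303 -0.6832 0.0000
    outer loop
      vertex 10.0 0.8 0.0
      vertex 12.9 3.9 11.6
      vertex 10.0 0.8 11.6
    endloop
  endfacet
  facet normal 0.9895 -0.1448 0.0000
    outer loop
      vertex 12.9 3.9 0.0
      vertex 13.5 8.0 0.0
      vertex 13.5 8.0 11.6
    endloop
  endfacet
  facet normal 0.9895 -0.1448 0.0000
    outer loop
      vertex 12.9 3.9 0.0
      vertex 13.5 8.0 11.6
      vertex 12.9 3.9 11.6
    endloop
  endfacet
endsolid part

The G0 Z moves step by Δz≈1.9 mm. Every layer's G1 loop is the same polygon, so the solid is a straight extrusion of it from z=0 to z≈11.6. Closing with flat bottom and top caps and triangulating gives 36 facets — a regular 10-sided prism (a cylinder approximated with 10 flat sides), circumscribed radius ≈ 6.8 mm, height ≈ 11.6 mm.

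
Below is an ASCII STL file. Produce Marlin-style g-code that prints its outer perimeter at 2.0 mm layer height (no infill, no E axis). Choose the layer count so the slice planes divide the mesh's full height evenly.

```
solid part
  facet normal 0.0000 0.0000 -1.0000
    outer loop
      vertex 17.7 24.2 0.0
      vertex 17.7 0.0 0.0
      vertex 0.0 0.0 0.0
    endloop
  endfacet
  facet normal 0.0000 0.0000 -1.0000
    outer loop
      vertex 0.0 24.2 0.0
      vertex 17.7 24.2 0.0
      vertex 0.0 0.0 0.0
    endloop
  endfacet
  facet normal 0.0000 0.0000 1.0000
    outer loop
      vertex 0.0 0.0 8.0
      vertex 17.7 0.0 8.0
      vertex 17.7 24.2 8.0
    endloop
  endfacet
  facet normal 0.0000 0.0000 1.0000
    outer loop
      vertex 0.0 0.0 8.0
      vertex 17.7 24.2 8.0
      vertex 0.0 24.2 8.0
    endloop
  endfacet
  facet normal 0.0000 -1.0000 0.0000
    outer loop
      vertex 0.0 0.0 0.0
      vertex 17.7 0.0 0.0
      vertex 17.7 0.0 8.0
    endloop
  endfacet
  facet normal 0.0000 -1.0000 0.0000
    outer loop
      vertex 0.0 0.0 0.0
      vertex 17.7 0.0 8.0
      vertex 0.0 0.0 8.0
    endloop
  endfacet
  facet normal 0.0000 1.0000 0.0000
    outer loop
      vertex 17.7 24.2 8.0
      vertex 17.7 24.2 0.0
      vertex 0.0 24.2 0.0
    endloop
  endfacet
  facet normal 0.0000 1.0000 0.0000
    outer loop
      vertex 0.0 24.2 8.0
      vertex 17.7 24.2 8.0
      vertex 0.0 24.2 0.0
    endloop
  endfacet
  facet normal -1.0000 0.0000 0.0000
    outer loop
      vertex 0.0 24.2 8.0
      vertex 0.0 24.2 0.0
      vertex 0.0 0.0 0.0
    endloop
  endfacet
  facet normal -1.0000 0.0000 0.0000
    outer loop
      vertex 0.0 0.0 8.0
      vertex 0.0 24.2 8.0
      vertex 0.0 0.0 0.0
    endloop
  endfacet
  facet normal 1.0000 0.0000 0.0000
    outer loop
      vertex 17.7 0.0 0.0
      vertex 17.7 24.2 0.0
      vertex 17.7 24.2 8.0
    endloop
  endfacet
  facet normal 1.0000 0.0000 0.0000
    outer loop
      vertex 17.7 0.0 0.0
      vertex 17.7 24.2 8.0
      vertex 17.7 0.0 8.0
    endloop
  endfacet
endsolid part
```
; perimeter-only toolpath
G21 ; units = mm
G90 ; absolute positioning
G28 ; home
; layer 1
G0 Z2.0
G0 X0.0 Y0.0
G1 X17.7 Y0.0
G1 X17.7 Y24.2
G1 X0.0 Y24.2
G1 X0.0 Y0.0
; layer 2
G0 Z4.0
G0 X0.0 Y0.0
G1 X17.7 Y0.0
G1 X17.7 Y24.2
G1 X0.0 Y24.2
G1 X0.0 Y0.0
; layer 3
G0 Z6.0
G0 X0.0 Y0.0
G1 X17.7 Y0.0
G1 X17.7 Y24.2
G1 X0.0 Y24.2
G1 X0.0 Y0.0
; layer 4
G0 Z8.0
G0 X0.0 Y0.0
G1 X17.7 Y0.0
G1 X17.7 Y24.2
G1 X0.0 Y24.2
G1 X0.0 Y0.0
M2 ; end

The solid is a rectangular box, roughly 17.7 × 24.2 mm footprint and 8 mm tall. Slicing at Δz = 2.0 mm — 4 equal slices spanning the solid's height, so layer i sits at z = i·h/4 — gives 4 non-empty perimeters. Each is a 4-segment closed polygon; G0 lifts to the layer z and rapids to the start vertex, then G1 traces the edges.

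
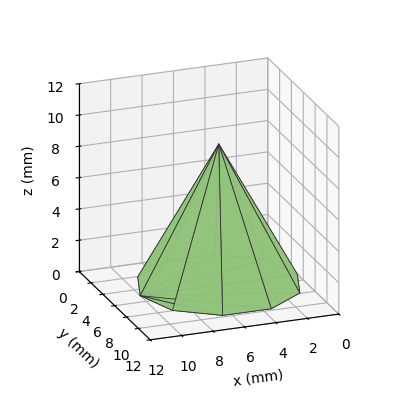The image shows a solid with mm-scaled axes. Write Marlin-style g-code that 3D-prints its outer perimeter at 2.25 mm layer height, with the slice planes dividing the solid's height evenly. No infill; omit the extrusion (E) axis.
Reading the render: the shape is a regular 10-sided pyramid, base circumscribed radius ≈ 5 mm, apex at z ≈ 9 mm (dimensions read to the nearest mm from the axis ticks). For the g-code, the solid's height is divided into equal slices at the stated Δz and each level perimeter traced with G1 moves after a G0 lift.

; perimeter-only toolpath
G21 ; units = mm
G90 ; absolute positioning
G28 ; home
; layer 1
G0 Z2.25
G0 X8.75 Y5.00
G1 X8.04 Y7.21
G1 X6.16 Y8.57
G1 X3.84 Y8.57
G1 X1.96 Y7.21
G1 X1.25 Y5.00
G1 X1.96 Y2.79
G1 X3.84 Y1.43
G1 X6.16 Y1.43
G1 X8.04 Y2.79
G1 X8.75 Y5.00
; layer 2
G0 Z4.50
G0 X7.50 Y5.00
G1 X7.03 Y6.47
G1 X5.78 Y7.38
G1 X4.22 Y7.38
G1 X2.98 Y6.47
G1 X2.50 Y5.00
G1 X2.98 Y3.53
G1 X4.22 Y2.62
G1 X5.78 Y2.62
G1 X7.03 Y3.53
G1 X7.50 Y5.00
; layer 3
G0 Z6.75
G0 X6.25 Y5.00
G1 X6.01 Y5.74
G1 X5.39 Y6.19
G1 X4.61 Y6.19
G1 X3.99 Y5.74
G1 X3.75 Y5.00
G1 X3.99 Y4.26
G1 X4.61 Y3.81
G1 X5.39 Y3.81
G1 X6.01 Y4.26
G1 X6.25 Y5.00
M2 ; end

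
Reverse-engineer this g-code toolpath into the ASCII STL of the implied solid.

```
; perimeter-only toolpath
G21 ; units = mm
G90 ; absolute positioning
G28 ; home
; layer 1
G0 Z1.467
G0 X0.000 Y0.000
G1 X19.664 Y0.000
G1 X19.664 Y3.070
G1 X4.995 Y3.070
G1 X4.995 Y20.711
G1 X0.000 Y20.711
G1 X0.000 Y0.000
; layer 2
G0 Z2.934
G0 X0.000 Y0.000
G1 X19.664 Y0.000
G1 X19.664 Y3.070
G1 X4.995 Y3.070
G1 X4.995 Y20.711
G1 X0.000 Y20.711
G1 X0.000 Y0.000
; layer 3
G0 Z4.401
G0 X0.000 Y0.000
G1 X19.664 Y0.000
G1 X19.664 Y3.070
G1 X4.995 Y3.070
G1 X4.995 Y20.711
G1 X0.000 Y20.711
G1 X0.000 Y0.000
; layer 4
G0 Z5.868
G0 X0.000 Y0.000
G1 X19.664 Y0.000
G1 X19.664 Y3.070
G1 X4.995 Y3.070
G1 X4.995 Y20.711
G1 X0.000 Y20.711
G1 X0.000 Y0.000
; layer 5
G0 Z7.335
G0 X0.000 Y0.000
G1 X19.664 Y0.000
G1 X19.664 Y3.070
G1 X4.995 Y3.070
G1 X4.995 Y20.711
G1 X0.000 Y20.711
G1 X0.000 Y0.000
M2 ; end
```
solid part
  facet normal 0.0000 0.0000 -1.0000
    outer loop
      vertex 19.664 3.070 0.000
      vertex 19.664 0.000 0.000
      vertex 0.000 0.000 0.000
    endloop
  endfacet
  facet normal 0.0000 0.0000 -1.0000
    outer loop
      vertex 4.995 3.070 0.000
      vertex 19.664 3.070 0.000
      vertex 0.000 0.000 0.000
    endloop
  endfacet
  facet normal 0.0000 0.0000 -1.0000
    outer loop
      vertex 4.995 20.711 0.000
      vertex 4.995 3.070 0.000
      vertex 0.000 0.000 0.000
    endloop
  endfacet
  facet normal 0.0000 0.0000 -1.0000
    outer loop
      vertex 0.000 20.711 0.000
      vertex 4.995 20.711 0.000
      vertex 0.000 0.000 0.000
    endloop
  endfacet
  facet normal 0.0000 0.0000 1.0000
    outer loop
      vertex 0.000 0.000 7.335
      vertex 19.664 0.000 7.335
      vertex 19.664 3.070 7.335
    endloop
  endfacet
  facet normal 0.0000 0.0000 1.0000
    outer loop
      vertex 0.000 0.000 7.335
      vertex 19.664 3.070 7.335
      vertex 4.995 3.070 7.335
    endloop
  endfacet
  facet normal 0.0000 0.0000 1.0000
    outer loop
      vertex 0.000 0.000 7.335
      vertex 4.995 3.070 7.335
      vertex 4.995 20.711 7.335
    endloop
  endfacet
  facet normal 0.0000 0.0000 1.0000
    outer loop
      vertex 0.000 0.000 7.335
      vertex 4.995 20.711 7.335
      vertex 0.000 20.711 7.335
    endloop
  endfacet
  facet normal 0.0000 -1.0000 0.0000
    outer loop
      vertex 0.000 0.000 0.000
      vertex 19.664 0.000 0.000
      vertex 19.664 0.000 7.335
    endloop
  endfacet
  facet normal 0.0000 -1.0000 0.0000
    outer loop
      vertex 0.000 0.000 0.000
      vertex 19.664 0.000 7.335
      vertex 0.000 0.000 7.335
    endloop
  endfacet
  facet normal 1.0000 0.0000 0.0000
    outer loop
      vertex 19.664 0.000 0.000
      vertex 19.664 3.070 0.000
      vertex 19.664 3.070 7.335
    endloop
  endfacet
  facet normal 1.0000 0.0000 0.0000
    outer loop
      vertex 19.664 0.000 0.000
      vertex 19.664 3.070 7.335
      vertex 19.664 0.000 7.335
    endloop
  endfacet
  facet normal 0.0000 1.0000 0.0000
    outer loop
      vertex 19.664 3.070 0.000
      vertex 4.995 3.070 0.000
      vertex 4.995 3.070 7.335
    endloop
  endfacet
  facet normal 0.0000 1.0000 0.0000
    outer loop
      vertex 19.664 3.070 0.000
      vertex 4.995 3.070 7.335
      vertex 19.664 3.070 7.335
    endloop
  endfacet
  facet normal 1.0000 0.0000 0.0000
    outer loop
      vertex 4.995 3.070 0.000
      vertex 4.995 20.711 0.000
      vertex 4.995 20.711 7.335
    endloop
  endfacet
  facet normal 1.0000 0.0000 0.0000
    outer loop
      vertex 4.995 3.070 0.000
      vertex 4.995 20.711 7.335
      vertex 4.995 3.070 7.335
    endloop
  endfacet
  facet normal 0.0000 1.0000 0.0000
    outer loop
      vertex 4.995 20.711 0.000
      vertex 0.000 20.711 0.000
      vertex 0.000 20.711 7.335
    endloop
  endfacet
  facet normal 0.0000 1.0000 0.0000
    outer loop
      vertex 4.995 20.711 0.000
      vertex 0.000 20.711 7.335
      vertex 4.995 20.711 7.335
    endloop
  endfacet
  facet normal -1.0000 0.0000 0.0000
    outer loop
      vertex 0.000 20.711 0.000
      vertex 0.000 0.000 0.000
      vertex 0.000 0.000 7.335
    endloop
  endfacet
  facet normal -1.0000 0.0000 0.0000
    outer loop
      vertex 0.000 20.711 0.000
      vertex 0.000 0.000 7.335
      vertex 0.000 20.711 7.335
    endloop
  endfacet
endsolid part

The G0 Z moves step by Δz≈1.467 mm. Every layer's G1 loop is the same polygon, so the solid is a straight extrusion of it from z=0 to z≈7.33. Closing with flat bottom and top caps and triangulating gives 20 facets — an L-shaped prism: outer 19.7 × 20.7 mm, arm thicknesses ≈ 3.07 mm (horizontal) and 5 mm (vertical), extruded 7.33 mm in z.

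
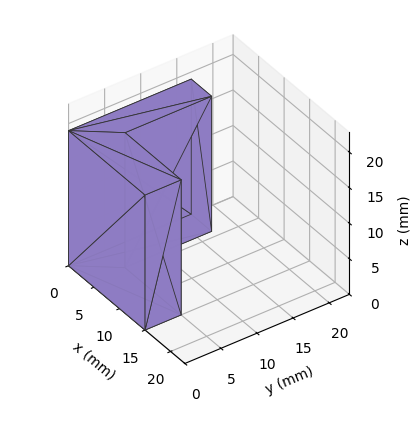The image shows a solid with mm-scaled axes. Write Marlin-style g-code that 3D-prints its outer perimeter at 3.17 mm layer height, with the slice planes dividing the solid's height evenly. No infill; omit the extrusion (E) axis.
Reading the render: the shape is an L-shaped prism: outer 15 × 17 mm, arm thicknesses ≈ 5 mm (horizontal) and 4 mm (vertical), extruded 19 mm in z (dimensions read to the nearest mm from the axis ticks). For the g-code, the solid's height is divided into equal slices at the stated Δz and each level perimeter traced with G1 moves after a G0 lift.

; perimeter-only toolpath
G21 ; units = mm
G90 ; absolute positioning
G28 ; home
; layer 1
G0 Z3.17
G0 X0.00 Y0.00
G1 X15.00 Y0.00
G1 X15.00 Y5.00
G1 X4.00 Y5.00
G1 X4.00 Y17.00
G1 X0.00 Y17.00
G1 X0.00 Y0.00
; layer 2
G0 Z6.33
G0 X0.00 Y0.00
G1 X15.00 Y0.00
G1 X15.00 Y5.00
G1 X4.00 Y5.00
G1 X4.00 Y17.00
G1 X0.00 Y17.00
G1 X0.00 Y0.00
; layer 3
G0 Z9.50
G0 X0.00 Y0.00
G1 X15.00 Y0.00
G1 X15.00 Y5.00
G1 X4.00 Y5.00
G1 X4.00 Y17.00
G1 X0.00 Y17.00
G1 X0.00 Y0.00
; layer 4
G0 Z12.67
G0 X0.00 Y0.00
G1 X15.00 Y0.00
G1 X15.00 Y5.00
G1 X4.00 Y5.00
G1 X4.00 Y17.00
G1 X0.00 Y17.00
G1 X0.00 Y0.00
; layer 5
G0 Z15.83
G0 X0.00 Y0.00
G1 X15.00 Y0.00
G1 X15.00 Y5.00
G1 X4.00 Y5.00
G1 X4.00 Y17.00
G1 X0.00 Y17.00
G1 X0.00 Y0.00
; layer 6
G0 Z19.00
G0 X0.00 Y0.00
G1 X15.00 Y0.00
G1 X15.00 Y5.00
G1 X4.00 Y5.00
G1 X4.00 Y17.00
G1 X0.00 Y17.00
G1 X0.00 Y0.00
M2 ; end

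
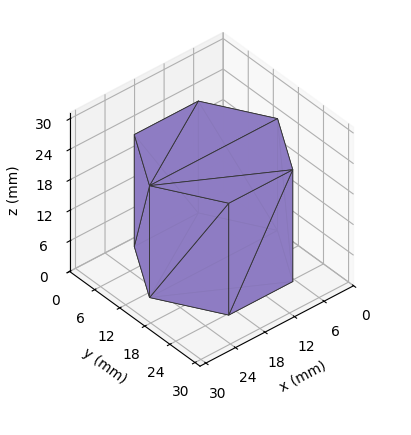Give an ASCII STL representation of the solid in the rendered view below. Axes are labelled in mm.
Reading the render: the shape is a regular 6-sided prism (a cylinder approximated with 6 flat sides), circumscribed radius ≈ 13 mm, height ≈ 22 mm (dimensions read to the nearest mm from the axis ticks). For the STL, each face is triangulated and given an outward normal.

solid part
  facet normal 0.0000 0.0000 -1.0000
    outer loop
      vertex 6.5 24.3 0.0
      vertex 19.5 24.3 0.0
      vertex 26.0 13.0 0.0
    endloop
  endfacet
  facet normal 0.0000 0.0000 -1.0000
    outer loop
      vertex 0.0 13.0 0.0
      vertex 6.5 24.3 0.0
      vertex 26.0 13.0 0.0
    endloop
  endfacet
  facet normal 0.0000 0.0000 -1.0000
    outer loop
      vertex 6.5 1.7 0.0
      vertex 0.0 13.0 0.0
      vertex 26.0 13.0 0.0
    endloop
  endfacet
  facet normal 0.0000 0.0000 -1.0000
    outer loop
      vertex 19.5 1.7 0.0
      vertex 6.5 1.7 0.0
      vertex 26.0 13.0 0.0
    endloop
  endfacet
  facet normal 0.0000 0.0000 1.0000
    outer loop
      vertex 26.0 13.0 22.0
      vertex 19.5 24.3 22.0
      vertex 6.5 24.3 22.0
    endloop
  endfacet
  facet normal 0.0000 0.0000 1.0000
    outer loop
      vertex 26.0 13.0 22.0
      vertex 6.5 24.3 22.0
      vertex 0.0 13.0 22.0
    endloop
  endfacet
  facet normal 0.0000 0.0000 1.0000
    outer loop
      vertex 26.0 13.0 22.0
      vertex 0.0 13.0 22.0
      vertex 6.5 1.7 22.0
    endloop
  endfacet
  facet normal 0.0000 0.0000 1.0000
    outer loop
      vertex 26.0 13.0 22.0
      vertex 6.5 1.7 22.0
      vertex 19.5 1.7 22.0
    endloop
  endfacet
  facet normal 0.8668 0.4986 0.0000
    outer loop
      vertex 26.0 13.0 0.0
      vertex 19.5 24.3 0.0
      vertex 19.5 24.3 22.0
    endloop
  endfacet
  facet normal 0.8668 0.4986 0.0000
    outer loop
      vertex 26.0 13.0 0.0
      vertex 19.5 24.3 22.0
      vertex 26.0 13.0 22.0
    endloop
  endfacet
  facet normal 0.0000 1.0000 0.0000
    outer loop
      vertex 19.5 24.3 0.0
      vertex 6.5 24.3 0.0
      vertex 6.5 24.3 22.0
    endloop
  endfacet
  facet normal 0.0000 1.0000 0.0000
    outer loop
      vertex 19.5 24.3 0.0
      vertex 6.5 24.3 22.0
      vertex 19.5 24.3 22.0
    endloop
  endfacet
  facet normal -0.8668 0.4986 0.0000
    outer loop
      vertex 6.5 24.3 0.0
      vertex 0.0 13.0 0.0
      vertex 0.0 13.0 22.0
    endloop
  endfacet
  facet normal -0.8668 0.4986 0.0000
    outer loop
      vertex 6.5 24.3 0.0
      vertex 0.0 13.0 22.0
      vertex 6.5 24.3 22.0
    endloop
  endfacet
  facet normal -0.8668 -0.4986 0.0000
    outer loop
      vertex 0.0 13.0 0.0
      vertex 6.5 1.7 0.0
      vertex 6.5 1.7 22.0
    endloop
  endfacet
  facet normal -0.8668 -0.4986 0.0000
    outer loop
      vertex 0.0 13.0 0.0
      vertex 6.5 1.7 22.0
      vertex 0.0 13.0 22.0
    endloop
  endfacet
  facet normal 0.0000 -1.0000 0.0000
    outer loop
      vertex 6.5 1.7 0.0
      vertex 19.5 1.7 0.0
      vertex 19.5 1.7 22.0
    endloop
  endfacet
  facet normal 0.0000 -1.0000 0.0000
    outer loop
      vertex 6.5 1.7 0.0
      vertex 19.5 1.7 22.0
      vertex 6.5 1.7 22.0
    endloop
  endfacet
  facet normal 0.8668 -0.4986 0.0000
    outer loop
      vertex 19.5 1.7 0.0
      vertex 26.0 13.0 0.0
      vertex 26.0 13.0 22.0
    endloop
  endfacet
  facet normal 0.8668 -0.4986 0.0000
    outer loop
      vertex 19.5 1.7 0.0
      vertex 26.0 13.0 22.0
      vertex 19.5 1.7 22.0
    endloop
  endfacet
endsolid part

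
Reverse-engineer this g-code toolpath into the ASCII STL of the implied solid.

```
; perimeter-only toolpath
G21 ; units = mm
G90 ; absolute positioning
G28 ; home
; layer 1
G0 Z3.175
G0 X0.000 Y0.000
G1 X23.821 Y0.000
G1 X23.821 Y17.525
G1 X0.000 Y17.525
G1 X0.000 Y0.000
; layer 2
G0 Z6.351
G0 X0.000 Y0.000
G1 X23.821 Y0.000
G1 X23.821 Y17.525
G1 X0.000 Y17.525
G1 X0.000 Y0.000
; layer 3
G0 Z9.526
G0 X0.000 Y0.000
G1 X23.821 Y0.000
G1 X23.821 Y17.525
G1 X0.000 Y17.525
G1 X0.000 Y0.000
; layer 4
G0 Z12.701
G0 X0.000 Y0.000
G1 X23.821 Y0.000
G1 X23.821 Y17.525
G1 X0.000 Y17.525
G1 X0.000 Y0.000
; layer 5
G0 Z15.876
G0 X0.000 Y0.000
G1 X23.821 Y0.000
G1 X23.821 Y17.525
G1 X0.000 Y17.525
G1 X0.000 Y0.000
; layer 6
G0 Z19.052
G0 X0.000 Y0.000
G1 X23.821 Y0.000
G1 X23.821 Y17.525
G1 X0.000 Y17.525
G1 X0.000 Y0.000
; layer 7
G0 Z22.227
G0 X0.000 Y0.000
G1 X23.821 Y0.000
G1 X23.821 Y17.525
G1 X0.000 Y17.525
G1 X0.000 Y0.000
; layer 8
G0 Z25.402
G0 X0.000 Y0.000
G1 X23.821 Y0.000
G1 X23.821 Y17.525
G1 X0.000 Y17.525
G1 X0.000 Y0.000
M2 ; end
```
solid part
  facet normal 0.0000 0.0000 -1.0000
    outer loop
      vertex 23.821 17.525 0.000
      vertex 23.821 0.000 0.000
      vertex 0.000 0.000 0.000
    endloop
  endfacet
  facet normal 0.0000 0.0000 -1.0000
    outer loop
      vertex 0.000 17.525 0.000
      vertex 23.821 17.525 0.000
      vertex 0.000 0.000 0.000
    endloop
  endfacet
  facet normal 0.0000 0.0000 1.0000
    outer loop
      vertex 0.000 0.000 25.402
      vertex 23.821 0.000 25.402
      vertex 23.821 17.525 25.402
    endloop
  endfacet
  facet normal 0.0000 0.0000 1.0000
    outer loop
      vertex 0.000 0.000 25.402
      vertex 23.821 17.525 25.402
      vertex 0.000 17.525 25.402
    endloop
  endfacet
  facet normal 0.0000 -1.0000 0.0000
    outer loop
      vertex 0.000 0.000 0.000
      vertex 23.821 0.000 0.000
      vertex 23.821 0.000 25.402
    endloop
  endfacet
  facet normal 0.0000 -1.0000 0.0000
    outer loop
      vertex 0.000 0.000 0.000
      vertex 23.821 0.000 25.402
      vertex 0.000 0.000 25.402
    endloop
  endfacet
  facet normal 0.0000 1.0000 0.0000
    outer loop
      vertex 23.821 17.525 25.402
      vertex 23.821 17.525 0.000
      vertex 0.000 17.525 0.000
    endloop
  endfacet
  facet normal 0.0000 1.0000 0.0000
    outer loop
      vertex 0.000 17.525 25.402
      vertex 23.821 17.525 25.402
      vertex 0.000 17.525 0.000
    endloop
  endfacet
  facet normal -1.0000 0.0000 0.0000
    outer loop
      vertex 0.000 17.525 25.402
      vertex 0.000 17.525 0.000
      vertex 0.000 0.000 0.000
    endloop
  endfacet
  facet normal -1.0000 0.0000 0.0000
    outer loop
      vertex 0.000 0.000 25.402
      vertex 0.000 17.525 25.402
      vertex 0.000 0.000 0.000
    endloop
  endfacet
  facet normal 1.0000 0.0000 0.0000
    outer loop
      vertex 23.821 0.000 0.000
      vertex 23.821 17.525 0.000
      vertex 23.821 17.525 25.402
    endloop
  endfacet
  facet normal 1.0000 0.0000 0.0000
    outer loop
      vertex 23.821 0.000 0.000
      vertex 23.821 17.525 25.402
      vertex 23.821 0.000 25.402
    endloop
  endfacet
endsolid part

The G0 Z moves step by Δz≈3.175 mm. Every layer's G1 loop is the same polygon, so the solid is a straight extrusion of it from z=0 to z≈25.4. Closing with flat bottom and top caps and triangulating gives 12 facets — a rectangular box, roughly 23.8 × 17.5 mm footprint and 25.4 mm tall.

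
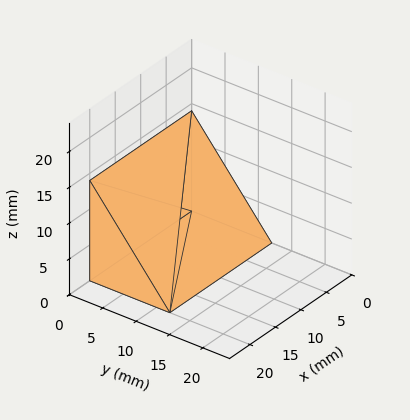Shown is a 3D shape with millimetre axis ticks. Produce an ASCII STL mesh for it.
Reading the render: the shape is a wedge (ramp): 20 × 12 mm base, rising to 14 mm along the y=0 edge and sloping linearly to z=0 at y=12 (dimensions read to the nearest mm from the axis ticks). For the STL, each face is triangulated and given an outward normal.

solid part
  facet normal 0.0000 0.0000 -1.0000
    outer loop
      vertex 20.0 12.0 0.0
      vertex 20.0 0.0 0.0
      vertex 0.0 0.0 0.0
    endloop
  endfacet
  facet normal 0.0000 0.0000 -1.0000
    outer loop
      vertex 0.0 12.0 0.0
      vertex 20.0 12.0 0.0
      vertex 0.0 0.0 0.0
    endloop
  endfacet
  facet normal 0.0000 -1.0000 0.0000
    outer loop
      vertex 0.0 0.0 0.0
      vertex 20.0 0.0 0.0
      vertex 20.0 0.0 14.0
    endloop
  endfacet
  facet normal 0.0000 -1.0000 0.0000
    outer loop
      vertex 0.0 0.0 0.0
      vertex 20.0 0.0 14.0
      vertex 0.0 0.0 14.0
    endloop
  endfacet
  facet normal 0.0000 0.7593 0.6508
    outer loop
      vertex 0.0 0.0 14.0
      vertex 20.0 0.0 14.0
      vertex 20.0 12.0 0.0
    endloop
  endfacet
  facet normal 0.0000 0.7593 0.6508
    outer loop
      vertex 0.0 0.0 14.0
      vertex 20.0 12.0 0.0
      vertex 0.0 12.0 0.0
    endloop
  endfacet
  facet normal -1.0000 0.0000 0.0000
    outer loop
      vertex 0.0 0.0 14.0
      vertex 0.0 12.0 0.0
      vertex 0.0 0.0 0.0
    endloop
  endfacet
  facet normal 1.0000 0.0000 0.0000
    outer loop
      vertex 20.0 0.0 0.0
      vertex 20.0 12.0 0.0
      vertex 20.0 0.0 14.0
    endloop
  endfacet
endsolid part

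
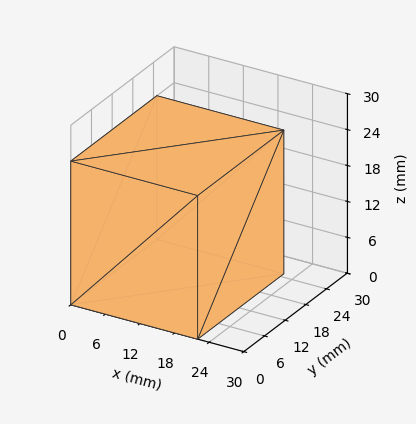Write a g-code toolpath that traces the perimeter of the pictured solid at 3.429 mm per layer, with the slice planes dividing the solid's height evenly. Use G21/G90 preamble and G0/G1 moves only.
Reading the render: the shape is a rectangular box, roughly 22 × 25 mm footprint and 24 mm tall (dimensions read to the nearest mm from the axis ticks). For the g-code, the solid's height is divided into equal slices at the stated Δz and each level perimeter traced with G1 moves after a G0 lift.

; perimeter-only toolpath
G21 ; units = mm
G90 ; absolute positioning
G28 ; home
; layer 1
G0 Z3.429
G0 X0.000 Y0.000
G1 X22.000 Y0.000
G1 X22.000 Y25.000
G1 X0.000 Y25.000
G1 X0.000 Y0.000
; layer 2
G0 Z6.857
G0 X0.000 Y0.000
G1 X22.000 Y0.000
G1 X22.000 Y25.000
G1 X0.000 Y25.000
G1 X0.000 Y0.000
; layer 3
G0 Z10.286
G0 X0.000 Y0.000
G1 X22.000 Y0.000
G1 X22.000 Y25.000
G1 X0.000 Y25.000
G1 X0.000 Y0.000
; layer 4
G0 Z13.714
G0 X0.000 Y0.000
G1 X22.000 Y0.000
G1 X22.000 Y25.000
G1 X0.000 Y25.000
G1 X0.000 Y0.000
; layer 5
G0 Z17.143
G0 X0.000 Y0.000
G1 X22.000 Y0.000
G1 X22.000 Y25.000
G1 X0.000 Y25.000
G1 X0.000 Y0.000
; layer 6
G0 Z20.571
G0 X0.000 Y0.000
G1 X22.000 Y0.000
G1 X22.000 Y25.000
G1 X0.000 Y25.000
G1 X0.000 Y0.000
; layer 7
G0 Z24.000
G0 X0.000 Y0.000
G1 X22.000 Y0.000
G1 X22.000 Y25.000
G1 X0.000 Y25.000
G1 X0.000 Y0.000
M2 ; end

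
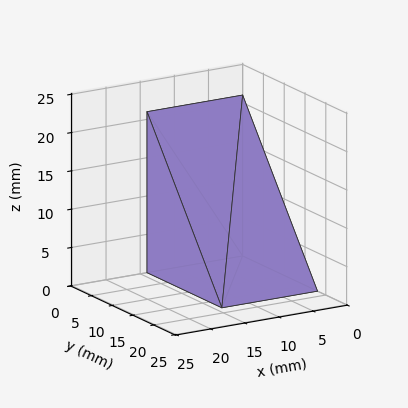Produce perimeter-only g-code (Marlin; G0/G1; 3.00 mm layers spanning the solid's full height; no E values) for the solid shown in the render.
Reading the render: the shape is a wedge (ramp): 14 × 18 mm base, rising to 21 mm along the y=0 edge and sloping linearly to z=0 at y=18 (dimensions read to the nearest mm from the axis ticks). For the g-code, the solid's height is divided into equal slices at the stated Δz and each level perimeter traced with G1 moves after a G0 lift.

; perimeter-only toolpath
G21 ; units = mm
G90 ; absolute positioning
G28 ; home
; layer 1
G0 Z3.00
G0 X0.00 Y0.00
G1 X14.00 Y0.00
G1 X14.00 Y15.43
G1 X0.00 Y15.43
G1 X0.00 Y0.00
; layer 2
G0 Z6.00
G0 X0.00 Y0.00
G1 X14.00 Y0.00
G1 X14.00 Y12.86
G1 X0.00 Y12.86
G1 X0.00 Y0.00
; layer 3
G0 Z9.00
G0 X0.00 Y0.00
G1 X14.00 Y0.00
G1 X14.00 Y10.29
G1 X0.00 Y10.29
G1 X0.00 Y0.00
; layer 4
G0 Z12.00
G0 X0.00 Y0.00
G1 X14.00 Y0.00
G1 X14.00 Y7.71
G1 X0.00 Y7.71
G1 X0.00 Y0.00
; layer 5
G0 Z15.00
G0 X0.00 Y0.00
G1 X14.00 Y0.00
G1 X14.00 Y5.14
G1 X0.00 Y5.14
G1 X0.00 Y0.00
; layer 6
G0 Z18.00
G0 X0.00 Y0.00
G1 X14.00 Y0.00
G1 X14.00 Y2.57
G1 X0.00 Y2.57
G1 X0.00 Y0.00
M2 ; end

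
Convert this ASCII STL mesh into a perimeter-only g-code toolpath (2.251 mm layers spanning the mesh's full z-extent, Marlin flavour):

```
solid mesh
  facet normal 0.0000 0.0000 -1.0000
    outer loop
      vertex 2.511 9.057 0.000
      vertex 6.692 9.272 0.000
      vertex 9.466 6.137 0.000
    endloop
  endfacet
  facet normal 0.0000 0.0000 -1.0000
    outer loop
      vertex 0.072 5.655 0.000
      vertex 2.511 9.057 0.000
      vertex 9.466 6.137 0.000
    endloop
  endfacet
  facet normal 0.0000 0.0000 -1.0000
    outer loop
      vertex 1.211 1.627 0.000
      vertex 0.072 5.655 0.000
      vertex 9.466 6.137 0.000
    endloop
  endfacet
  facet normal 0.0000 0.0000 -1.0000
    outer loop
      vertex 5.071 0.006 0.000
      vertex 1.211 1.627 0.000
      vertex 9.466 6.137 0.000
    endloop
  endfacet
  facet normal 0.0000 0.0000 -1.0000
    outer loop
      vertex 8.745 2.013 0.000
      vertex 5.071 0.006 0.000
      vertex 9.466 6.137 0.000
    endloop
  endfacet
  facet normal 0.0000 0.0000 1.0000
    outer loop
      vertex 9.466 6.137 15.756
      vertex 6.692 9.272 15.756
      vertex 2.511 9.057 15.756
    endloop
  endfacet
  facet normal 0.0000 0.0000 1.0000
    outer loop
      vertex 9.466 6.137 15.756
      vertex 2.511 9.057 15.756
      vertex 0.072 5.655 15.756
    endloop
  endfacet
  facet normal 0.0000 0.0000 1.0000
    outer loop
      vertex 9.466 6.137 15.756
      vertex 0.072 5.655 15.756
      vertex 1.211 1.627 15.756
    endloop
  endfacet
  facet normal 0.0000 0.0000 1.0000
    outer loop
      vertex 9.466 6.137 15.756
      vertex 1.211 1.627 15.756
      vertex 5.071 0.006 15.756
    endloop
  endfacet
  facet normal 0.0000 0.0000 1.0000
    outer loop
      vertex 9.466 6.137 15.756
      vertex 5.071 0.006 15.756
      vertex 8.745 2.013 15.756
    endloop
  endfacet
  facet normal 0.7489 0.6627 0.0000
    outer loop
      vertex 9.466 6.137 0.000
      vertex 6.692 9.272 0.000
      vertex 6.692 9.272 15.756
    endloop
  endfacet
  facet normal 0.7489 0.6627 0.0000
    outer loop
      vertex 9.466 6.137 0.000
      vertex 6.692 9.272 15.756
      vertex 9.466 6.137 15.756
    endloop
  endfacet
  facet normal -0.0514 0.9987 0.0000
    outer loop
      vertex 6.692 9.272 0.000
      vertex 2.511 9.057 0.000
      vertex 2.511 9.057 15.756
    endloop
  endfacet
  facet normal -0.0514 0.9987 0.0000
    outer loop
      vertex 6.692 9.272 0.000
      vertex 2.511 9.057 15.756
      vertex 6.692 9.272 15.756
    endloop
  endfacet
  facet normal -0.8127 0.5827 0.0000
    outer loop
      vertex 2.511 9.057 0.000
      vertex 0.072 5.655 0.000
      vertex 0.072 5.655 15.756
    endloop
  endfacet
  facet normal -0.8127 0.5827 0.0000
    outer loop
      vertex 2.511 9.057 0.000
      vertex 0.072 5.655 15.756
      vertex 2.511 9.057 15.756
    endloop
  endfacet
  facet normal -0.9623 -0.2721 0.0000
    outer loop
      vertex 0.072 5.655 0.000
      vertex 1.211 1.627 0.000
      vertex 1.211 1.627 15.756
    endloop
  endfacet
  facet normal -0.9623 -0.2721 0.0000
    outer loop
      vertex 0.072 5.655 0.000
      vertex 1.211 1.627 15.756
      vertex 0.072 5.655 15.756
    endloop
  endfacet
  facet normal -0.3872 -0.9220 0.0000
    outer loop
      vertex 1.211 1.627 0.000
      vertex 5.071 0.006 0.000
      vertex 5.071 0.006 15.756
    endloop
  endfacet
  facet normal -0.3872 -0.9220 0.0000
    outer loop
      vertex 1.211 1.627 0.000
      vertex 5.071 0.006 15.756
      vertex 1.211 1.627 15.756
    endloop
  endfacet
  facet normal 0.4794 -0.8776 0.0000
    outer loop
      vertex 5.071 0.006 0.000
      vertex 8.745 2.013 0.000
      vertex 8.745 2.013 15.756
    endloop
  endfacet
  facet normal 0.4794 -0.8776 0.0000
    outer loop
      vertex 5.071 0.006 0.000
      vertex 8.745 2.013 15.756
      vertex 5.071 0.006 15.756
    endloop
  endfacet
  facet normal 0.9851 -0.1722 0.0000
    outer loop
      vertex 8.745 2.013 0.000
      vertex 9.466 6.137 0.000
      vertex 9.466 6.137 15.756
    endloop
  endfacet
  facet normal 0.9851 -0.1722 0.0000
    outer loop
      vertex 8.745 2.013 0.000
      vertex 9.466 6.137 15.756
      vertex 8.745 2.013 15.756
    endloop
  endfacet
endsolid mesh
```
; perimeter-only toolpath
G21 ; units = mm
G90 ; absolute positioning
G28 ; home
; layer 1
G0 Z2.251
G0 X9.466 Y6.137
G1 X6.692 Y9.272
G1 X2.511 Y9.057
G1 X0.072 Y5.655
G1 X1.211 Y1.627
G1 X5.071 Y0.006
G1 X8.745 Y2.013
G1 X9.466 Y6.137
; layer 2
G0 Z4.502
G0 X9.466 Y6.137
G1 X6.692 Y9.272
G1 X2.511 Y9.057
G1 X0.072 Y5.655
G1 X1.211 Y1.627
G1 X5.071 Y0.006
G1 X8.745 Y2.013
G1 X9.466 Y6.137
; layer 3
G0 Z6.753
G0 X9.466 Y6.137
G1 X6.692 Y9.272
G1 X2.511 Y9.057
G1 X0.072 Y5.655
G1 X1.211 Y1.627
G1 X5.071 Y0.006
G1 X8.745 Y2.013
G1 X9.466 Y6.137
; layer 4
G0 Z9.003
G0 X9.466 Y6.137
G1 X6.692 Y9.272
G1 X2.511 Y9.057
G1 X0.072 Y5.655
G1 X1.211 Y1.627
G1 X5.071 Y0.006
G1 X8.745 Y2.013
G1 X9.466 Y6.137
; layer 5
G0 Z11.254
G0 X9.466 Y6.137
G1 X6.692 Y9.272
G1 X2.511 Y9.057
G1 X0.072 Y5.655
G1 X1.211 Y1.627
G1 X5.071 Y0.006
G1 X8.745 Y2.013
G1 X9.466 Y6.137
; layer 6
G0 Z13.505
G0 X9.466 Y6.137
G1 X6.692 Y9.272
G1 X2.511 Y9.057
G1 X0.072 Y5.655
G1 X1.211 Y1.627
G1 X5.071 Y0.006
G1 X8.745 Y2.013
G1 X9.466 Y6.137
; layer 7
G0 Z15.756
G0 X9.466 Y6.137
G1 X6.692 Y9.272
G1 X2.511 Y9.057
G1 X0.072 Y5.655
G1 X1.211 Y1.627
G1 X5.071 Y0.006
G1 X8.745 Y2.013
G1 X9.466 Y6.137
M2 ; end

The solid is a regular 7-sided prism (a cylinder approximated with 7 flat sides), circumscribed radius ≈ 4.82 mm, height ≈ 15.8 mm. Slicing at Δz = 2.251 mm — 7 equal slices spanning the solid's height, so layer i sits at z = i·h/7 — gives 7 non-empty perimeters. Each is a 7-segment closed polygon; G0 lifts to the layer z and rapids to the start vertex, then G1 traces the edges.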